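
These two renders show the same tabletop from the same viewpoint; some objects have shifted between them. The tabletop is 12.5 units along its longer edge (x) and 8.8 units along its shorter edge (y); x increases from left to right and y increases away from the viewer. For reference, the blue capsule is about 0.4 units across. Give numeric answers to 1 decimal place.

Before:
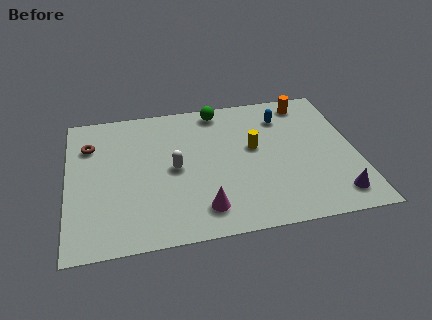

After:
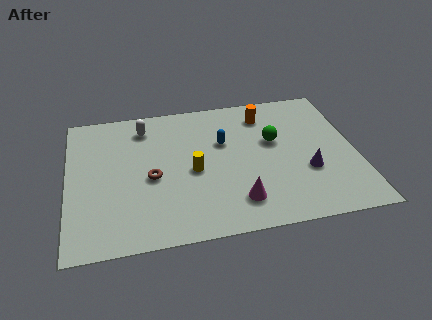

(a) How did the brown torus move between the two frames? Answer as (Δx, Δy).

(2.6, -2.5)

The brown torus started near (1.0, 6.4) and ended near (3.6, 3.9).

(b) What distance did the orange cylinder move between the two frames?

2.0

The orange cylinder was near (10.6, 7.6) before and (8.7, 7.1) after, so it travelled √(1.9² + 0.5²) ≈ 2.0 units.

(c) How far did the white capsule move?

3.1

From (4.6, 4.3) to (3.4, 7.2), the white capsule covered √(1.2² + 2.9²) ≈ 3.1 units.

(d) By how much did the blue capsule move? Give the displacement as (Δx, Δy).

(-2.7, -1.2)

From the two frames, the blue capsule sits at roughly (9.5, 6.8) before and (6.8, 5.6) after.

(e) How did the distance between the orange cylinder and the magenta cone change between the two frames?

-2.2

They were about 7.7 units apart before and 5.5 after — 2.2 units closer together.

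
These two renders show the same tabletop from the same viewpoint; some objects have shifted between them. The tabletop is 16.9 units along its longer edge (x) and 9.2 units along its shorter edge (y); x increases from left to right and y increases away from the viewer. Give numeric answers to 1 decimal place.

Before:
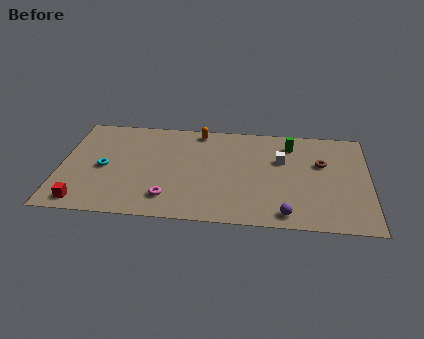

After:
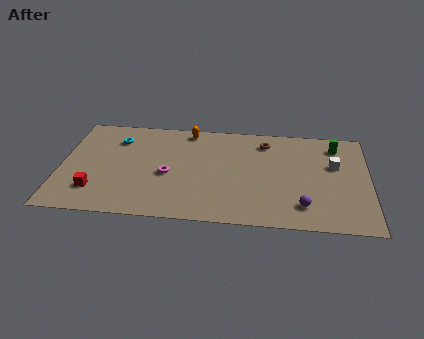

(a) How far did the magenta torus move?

2.1

The magenta torus moved from about (6.0, 1.9) to (5.9, 4.0), a distance of √(0.1² + 2.1²) ≈ 2.1.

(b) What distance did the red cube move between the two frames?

1.3

The red cube moved from about (1.4, 1.1) to (2.0, 2.2), a distance of √(0.6² + 1.1²) ≈ 1.3.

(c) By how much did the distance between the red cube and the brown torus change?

-3.1

They were about 13.7 units apart before and 10.6 after — 3.1 units closer together.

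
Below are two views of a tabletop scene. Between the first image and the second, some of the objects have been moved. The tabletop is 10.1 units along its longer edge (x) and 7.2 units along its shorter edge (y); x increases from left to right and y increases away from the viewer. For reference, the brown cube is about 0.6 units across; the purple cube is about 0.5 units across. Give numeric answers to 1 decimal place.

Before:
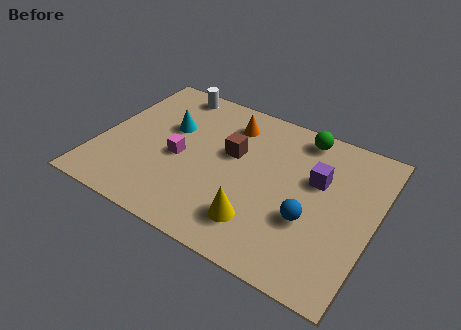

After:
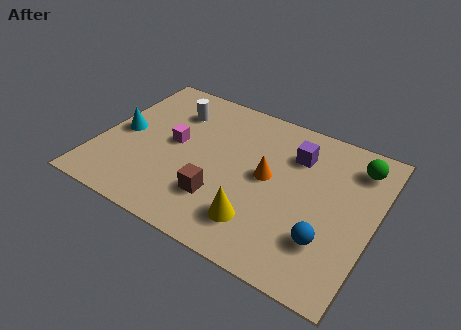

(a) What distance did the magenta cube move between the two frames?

0.7

The magenta cube moved from about (3.0, 3.2) to (2.7, 3.8), a distance of √(0.3² + 0.6²) ≈ 0.7.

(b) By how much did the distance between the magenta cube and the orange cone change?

+0.6

They were about 2.9 units apart before and 3.5 after — 0.6 units further apart.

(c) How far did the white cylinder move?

1.0

The white cylinder was near (2.1, 6.4) before and (2.4, 5.4) after, so it travelled √(0.3² + 1.0²) ≈ 1.0 units.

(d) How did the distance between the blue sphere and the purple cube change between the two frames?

+1.8

They were about 1.9 units apart before and 3.7 after — 1.8 units further apart.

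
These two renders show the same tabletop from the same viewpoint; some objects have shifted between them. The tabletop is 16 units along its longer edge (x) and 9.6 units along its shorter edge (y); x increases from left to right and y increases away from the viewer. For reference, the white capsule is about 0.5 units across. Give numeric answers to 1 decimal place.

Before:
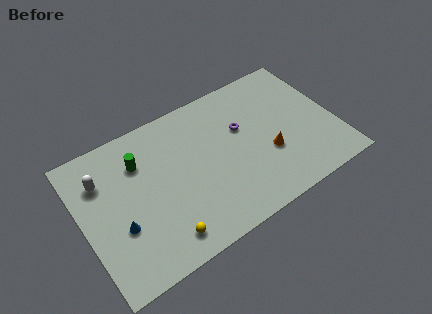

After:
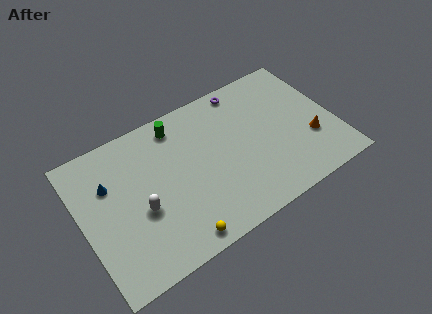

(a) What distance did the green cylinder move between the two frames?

2.9

The green cylinder was near (3.9, 7.0) before and (6.5, 8.2) after, so it travelled √(2.6² + 1.2²) ≈ 2.9 units.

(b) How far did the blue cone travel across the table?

3.0

The blue cone moved from about (2.1, 3.5) to (1.9, 6.5), a distance of √(0.2² + 3.0²) ≈ 3.0.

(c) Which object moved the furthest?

the white capsule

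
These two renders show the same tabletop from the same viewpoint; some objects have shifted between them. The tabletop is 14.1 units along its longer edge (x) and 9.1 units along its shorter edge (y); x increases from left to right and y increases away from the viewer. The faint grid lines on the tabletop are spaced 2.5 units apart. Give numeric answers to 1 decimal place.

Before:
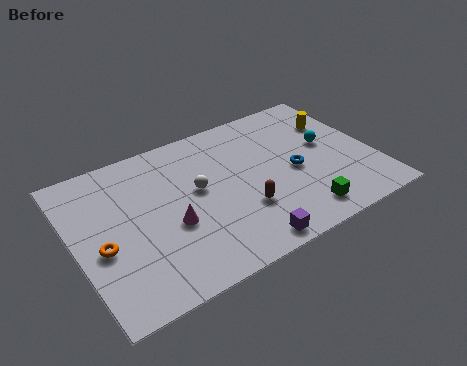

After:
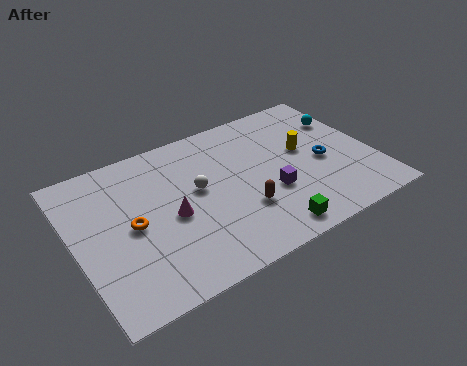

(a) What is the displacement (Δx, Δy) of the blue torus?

(1.4, 0.0)

From the two frames, the blue torus sits at roughly (10.3, 4.1) before and (11.7, 4.1) after.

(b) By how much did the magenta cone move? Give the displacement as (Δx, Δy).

(0.1, 0.5)

The magenta cone started near (4.3, 3.6) and ended near (4.4, 4.1).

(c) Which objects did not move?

the brown capsule and the white sphere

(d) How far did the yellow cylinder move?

2.2

From (12.8, 6.4) to (11.0, 5.2), the yellow cylinder covered √(1.8² + 1.2²) ≈ 2.2 units.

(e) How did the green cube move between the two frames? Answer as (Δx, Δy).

(-1.6, -0.3)

The green cube started near (10.1, 1.4) and ended near (8.5, 1.1).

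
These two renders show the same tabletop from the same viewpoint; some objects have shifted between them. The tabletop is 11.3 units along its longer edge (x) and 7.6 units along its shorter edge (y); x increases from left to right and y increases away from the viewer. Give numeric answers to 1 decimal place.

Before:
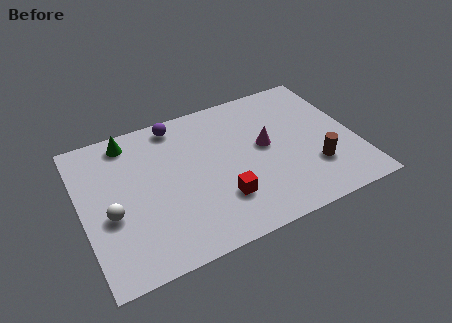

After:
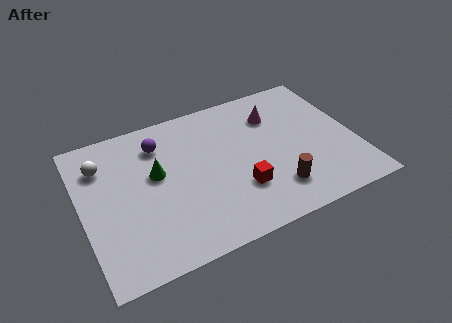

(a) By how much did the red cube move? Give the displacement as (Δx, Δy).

(0.8, 0.2)

The red cube started near (5.5, 2.1) and ended near (6.3, 2.3).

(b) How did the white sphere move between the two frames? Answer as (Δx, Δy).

(-0.1, 2.6)

The white sphere was at about (1.1, 3.1) and moved to about (1.0, 5.7).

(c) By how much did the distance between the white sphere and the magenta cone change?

+0.6

They were about 6.6 units apart before and 7.2 after — 0.6 units further apart.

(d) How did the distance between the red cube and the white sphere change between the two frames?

+1.8

The distance was about 4.5 in the first image and 6.3 in the second, so they moved 1.8 units further apart.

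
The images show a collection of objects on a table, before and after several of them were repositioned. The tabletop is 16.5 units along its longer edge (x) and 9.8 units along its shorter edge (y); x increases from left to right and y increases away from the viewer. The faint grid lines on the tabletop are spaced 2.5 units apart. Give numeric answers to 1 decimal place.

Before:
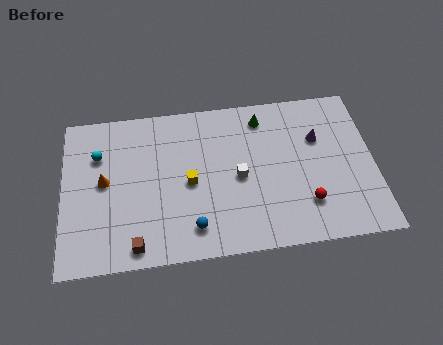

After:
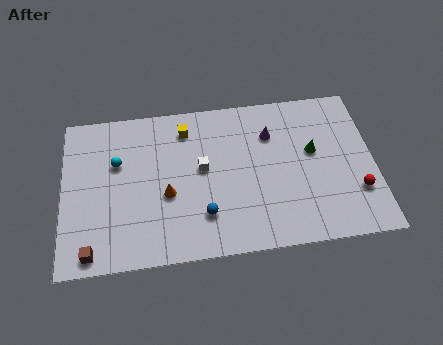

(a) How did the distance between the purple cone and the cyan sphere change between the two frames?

-3.5

They were about 11.7 units apart before and 8.2 after — 3.5 units closer together.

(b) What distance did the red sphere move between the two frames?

2.7

The red sphere was near (12.8, 2.5) before and (15.5, 2.9) after, so it travelled √(2.7² + 0.4²) ≈ 2.7 units.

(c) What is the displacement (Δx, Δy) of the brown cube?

(-2.3, -0.1)

From the two frames, the brown cube sits at roughly (3.8, 1.1) before and (1.5, 1.0) after.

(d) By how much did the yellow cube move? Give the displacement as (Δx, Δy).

(-0.1, 3.4)

The yellow cube started near (6.7, 4.6) and ended near (6.6, 8.0).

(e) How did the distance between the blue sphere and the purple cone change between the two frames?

-2.4

The distance was about 8.3 in the first image and 5.9 in the second, so they moved 2.4 units closer together.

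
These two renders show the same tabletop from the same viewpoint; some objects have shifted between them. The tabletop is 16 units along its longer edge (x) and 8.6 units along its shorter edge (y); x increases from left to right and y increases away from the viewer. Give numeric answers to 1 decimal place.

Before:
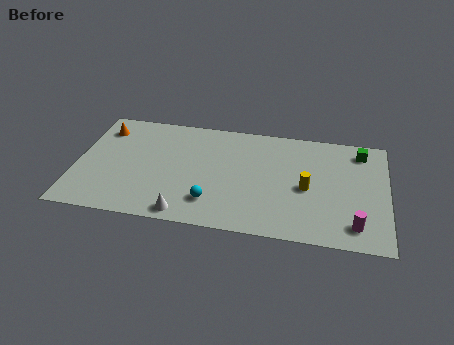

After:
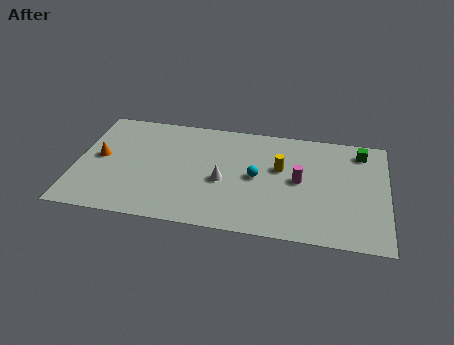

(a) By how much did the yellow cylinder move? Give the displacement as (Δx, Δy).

(-1.4, 1.3)

The yellow cylinder started near (11.9, 3.9) and ended near (10.5, 5.2).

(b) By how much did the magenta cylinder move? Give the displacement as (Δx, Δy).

(-2.9, 2.9)

The magenta cylinder started near (14.4, 1.5) and ended near (11.5, 4.4).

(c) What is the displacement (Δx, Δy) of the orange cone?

(0.0, -2.3)

The orange cone started near (1.2, 6.8) and ended near (1.2, 4.5).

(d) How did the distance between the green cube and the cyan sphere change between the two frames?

-3.1

Before: roughly 9.1 units apart; after: 6.0. That's 3.1 units closer together.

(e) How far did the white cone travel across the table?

3.3

The white cone was near (5.8, 0.9) before and (7.6, 3.7) after, so it travelled √(1.8² + 2.8²) ≈ 3.3 units.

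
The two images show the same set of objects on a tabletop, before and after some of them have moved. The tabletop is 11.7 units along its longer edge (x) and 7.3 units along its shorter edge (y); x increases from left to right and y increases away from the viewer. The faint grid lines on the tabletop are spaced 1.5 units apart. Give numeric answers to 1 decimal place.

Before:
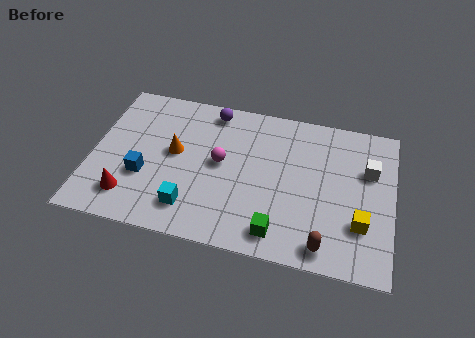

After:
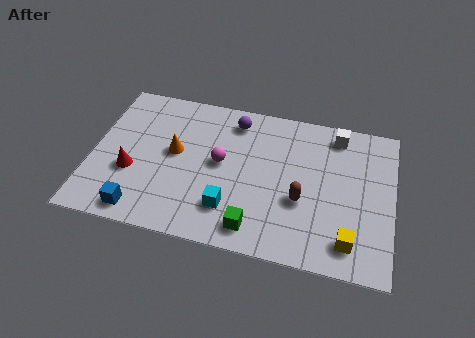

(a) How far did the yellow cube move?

1.0

The yellow cube was near (10.5, 2.2) before and (10.1, 1.3) after, so it travelled √(0.4² + 0.9²) ≈ 1.0 units.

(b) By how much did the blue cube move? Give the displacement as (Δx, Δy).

(0.0, -1.7)

The blue cube started near (2.1, 2.6) and ended near (2.1, 0.9).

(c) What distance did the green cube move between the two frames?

0.9

From (7.4, 1.1) to (6.5, 1.1), the green cube covered √(0.9² + 0.0²) ≈ 0.9 units.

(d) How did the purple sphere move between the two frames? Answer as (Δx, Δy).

(0.9, -0.3)

The purple sphere started near (4.5, 6.4) and ended near (5.4, 6.1).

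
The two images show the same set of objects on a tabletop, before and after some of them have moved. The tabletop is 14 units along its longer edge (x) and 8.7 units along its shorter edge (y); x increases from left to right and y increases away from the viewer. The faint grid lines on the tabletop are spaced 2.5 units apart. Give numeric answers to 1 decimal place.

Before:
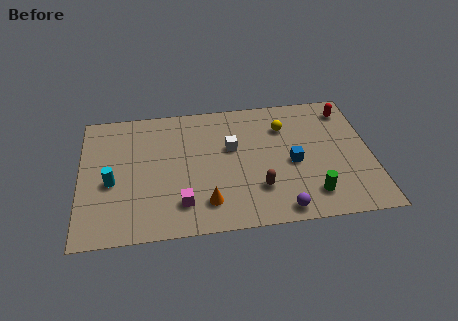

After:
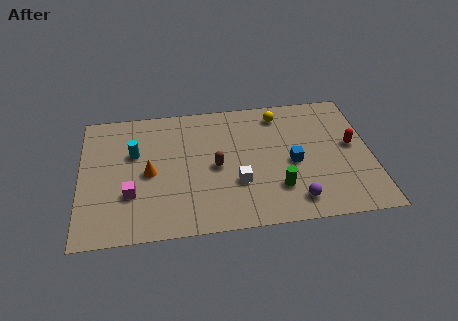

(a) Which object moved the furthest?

the orange cone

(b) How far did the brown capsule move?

2.6

The brown capsule moved from about (8.5, 2.4) to (6.5, 4.1), a distance of √(2.0² + 1.7²) ≈ 2.6.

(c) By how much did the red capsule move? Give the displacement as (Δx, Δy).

(0.1, -2.5)

The red capsule was at about (13.0, 7.2) and moved to about (13.1, 4.7).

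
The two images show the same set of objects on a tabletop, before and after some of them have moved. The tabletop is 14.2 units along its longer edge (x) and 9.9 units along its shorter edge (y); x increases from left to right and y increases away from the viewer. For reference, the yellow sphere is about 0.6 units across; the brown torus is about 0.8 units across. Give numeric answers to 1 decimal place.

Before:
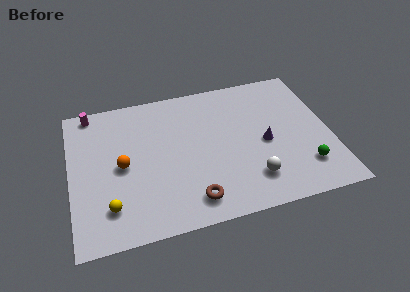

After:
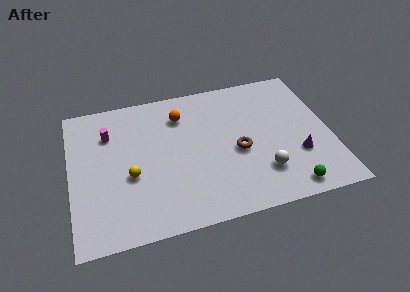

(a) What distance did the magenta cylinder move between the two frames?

2.0

From (1.3, 9.0) to (2.2, 7.2), the magenta cylinder covered √(0.9² + 1.8²) ≈ 2.0 units.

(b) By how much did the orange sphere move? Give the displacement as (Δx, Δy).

(3.4, 2.8)

The orange sphere started near (2.8, 4.8) and ended near (6.2, 7.6).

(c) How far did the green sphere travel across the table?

1.6

The green sphere was near (12.6, 2.3) before and (11.6, 1.1) after, so it travelled √(1.0² + 1.2²) ≈ 1.6 units.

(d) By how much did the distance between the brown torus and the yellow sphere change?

+1.5

The distance was about 4.4 in the first image and 5.9 in the second, so they moved 1.5 units further apart.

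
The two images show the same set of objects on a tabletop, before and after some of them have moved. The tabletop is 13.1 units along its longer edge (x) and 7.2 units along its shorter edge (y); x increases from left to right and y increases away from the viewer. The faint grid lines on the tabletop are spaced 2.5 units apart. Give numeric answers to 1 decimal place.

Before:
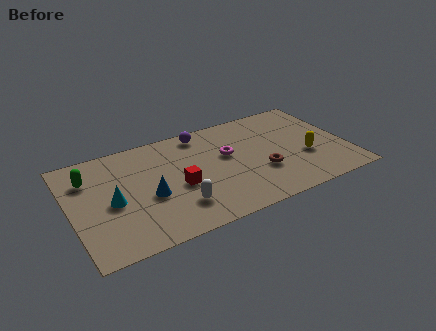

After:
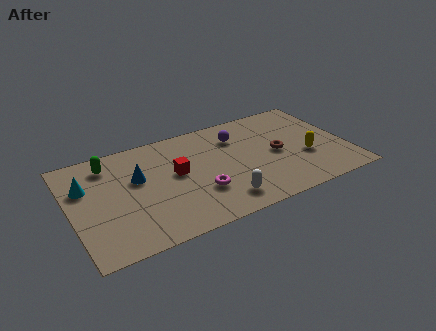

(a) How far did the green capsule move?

1.2

The green capsule was near (1.0, 5.3) before and (2.0, 5.9) after, so it travelled √(1.0² + 0.6²) ≈ 1.2 units.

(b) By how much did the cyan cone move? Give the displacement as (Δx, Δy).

(-1.1, 1.5)

From the two frames, the cyan cone sits at roughly (1.9, 3.3) before and (0.8, 4.8) after.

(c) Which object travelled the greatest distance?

the magenta torus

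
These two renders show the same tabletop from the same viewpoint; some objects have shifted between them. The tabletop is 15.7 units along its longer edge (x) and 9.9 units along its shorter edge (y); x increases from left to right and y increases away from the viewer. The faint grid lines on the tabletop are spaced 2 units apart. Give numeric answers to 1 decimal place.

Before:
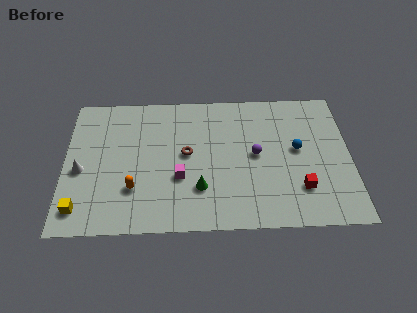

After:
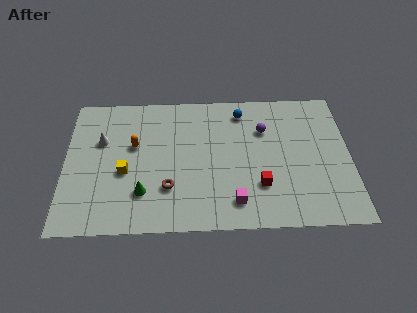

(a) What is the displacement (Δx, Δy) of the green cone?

(-3.1, -0.2)

The green cone was at about (7.4, 2.8) and moved to about (4.3, 2.6).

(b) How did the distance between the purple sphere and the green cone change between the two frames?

+4.1

The distance was about 3.9 in the first image and 8.0 in the second, so they moved 4.1 units further apart.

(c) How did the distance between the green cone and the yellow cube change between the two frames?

-4.8

Before: roughly 6.6 units apart; after: 1.8. That's 4.8 units closer together.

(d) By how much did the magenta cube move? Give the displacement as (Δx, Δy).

(3.0, -1.8)

From the two frames, the magenta cube sits at roughly (6.3, 3.6) before and (9.3, 1.8) after.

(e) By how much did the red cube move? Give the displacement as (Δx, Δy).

(-2.2, 0.3)

The red cube was at about (12.9, 2.6) and moved to about (10.7, 2.9).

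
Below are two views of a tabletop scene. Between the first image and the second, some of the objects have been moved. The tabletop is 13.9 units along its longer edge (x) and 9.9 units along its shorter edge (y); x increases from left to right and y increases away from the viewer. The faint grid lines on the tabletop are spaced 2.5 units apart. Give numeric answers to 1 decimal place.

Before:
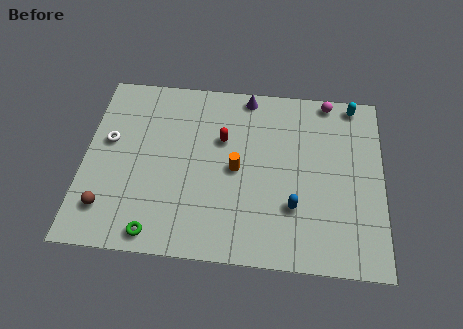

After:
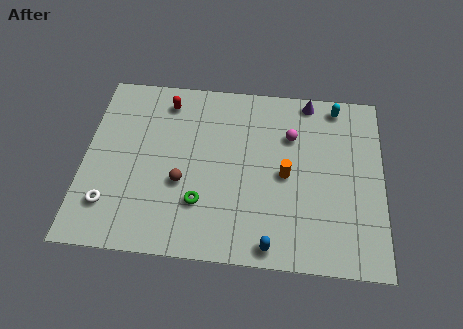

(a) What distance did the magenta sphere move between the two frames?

2.8

From (11.3, 9.1) to (9.6, 6.9), the magenta sphere covered √(1.7² + 2.2²) ≈ 2.8 units.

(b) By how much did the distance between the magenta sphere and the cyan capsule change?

+1.6

They were about 1.2 units apart before and 2.8 after — 1.6 units further apart.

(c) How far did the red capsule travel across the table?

3.3

The red capsule was near (6.4, 6.4) before and (3.7, 8.3) after, so it travelled √(2.7² + 1.9²) ≈ 3.3 units.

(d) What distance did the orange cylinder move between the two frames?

2.3

From (7.1, 4.8) to (9.4, 4.7), the orange cylinder covered √(2.3² + 0.1²) ≈ 2.3 units.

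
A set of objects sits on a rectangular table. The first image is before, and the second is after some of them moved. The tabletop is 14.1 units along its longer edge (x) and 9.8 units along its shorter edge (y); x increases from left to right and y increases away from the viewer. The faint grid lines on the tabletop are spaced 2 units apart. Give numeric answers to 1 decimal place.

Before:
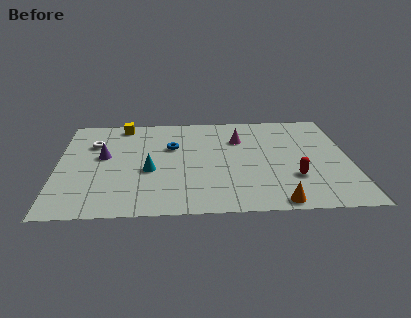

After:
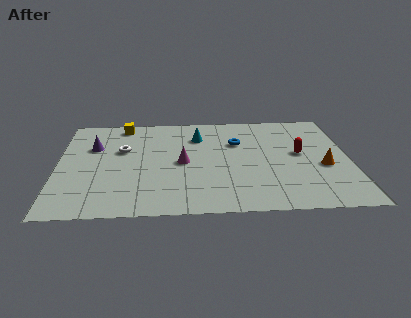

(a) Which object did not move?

the yellow cube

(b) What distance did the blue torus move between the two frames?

3.2

The blue torus moved from about (5.5, 6.3) to (8.7, 6.6), a distance of √(3.2² + 0.3²) ≈ 3.2.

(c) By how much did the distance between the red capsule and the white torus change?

-1.7

Before: roughly 10.3 units apart; after: 8.6. That's 1.7 units closer together.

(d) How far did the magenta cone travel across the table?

3.6

The magenta cone moved from about (8.8, 6.9) to (6.0, 4.7), a distance of √(2.8² + 2.2²) ≈ 3.6.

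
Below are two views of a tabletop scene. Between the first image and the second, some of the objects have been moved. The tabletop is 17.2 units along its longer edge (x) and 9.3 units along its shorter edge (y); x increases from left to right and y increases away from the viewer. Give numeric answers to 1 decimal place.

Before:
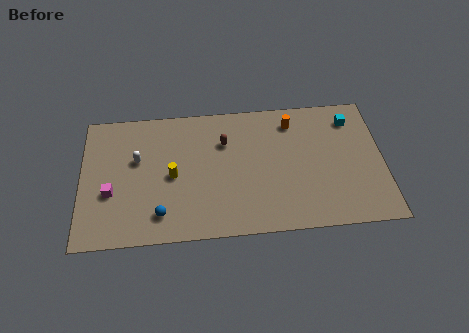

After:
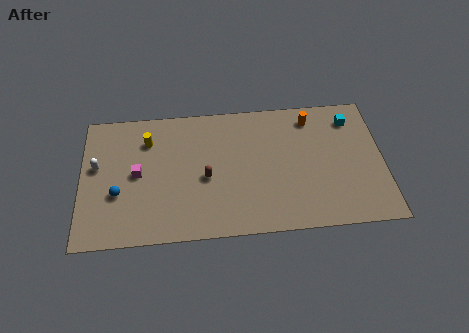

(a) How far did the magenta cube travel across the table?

1.9

The magenta cube moved from about (1.7, 3.5) to (3.2, 4.7), a distance of √(1.5² + 1.2²) ≈ 1.9.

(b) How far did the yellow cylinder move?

3.0

The yellow cylinder moved from about (5.2, 4.4) to (3.8, 7.0), a distance of √(1.4² + 2.6²) ≈ 3.0.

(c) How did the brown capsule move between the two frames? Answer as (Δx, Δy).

(-1.1, -2.4)

From the two frames, the brown capsule sits at roughly (8.2, 6.5) before and (7.1, 4.1) after.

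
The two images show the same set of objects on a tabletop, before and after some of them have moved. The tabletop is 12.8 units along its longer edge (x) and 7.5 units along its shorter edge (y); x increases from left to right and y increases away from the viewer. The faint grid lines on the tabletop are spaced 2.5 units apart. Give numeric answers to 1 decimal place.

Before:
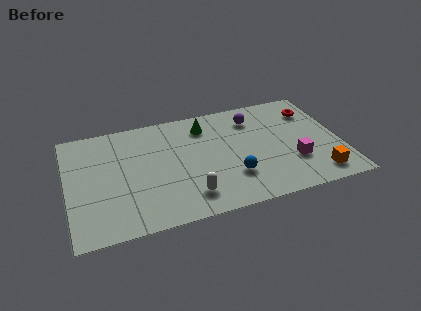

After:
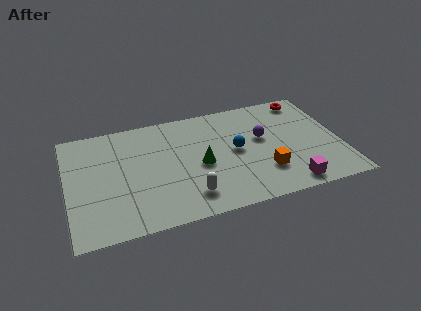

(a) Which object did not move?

the white capsule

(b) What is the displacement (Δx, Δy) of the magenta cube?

(-0.4, -1.5)

From the two frames, the magenta cube sits at roughly (10.5, 2.4) before and (10.1, 0.9) after.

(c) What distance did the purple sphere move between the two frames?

1.5

From (8.9, 5.9) to (9.2, 4.4), the purple sphere covered √(0.3² + 1.5²) ≈ 1.5 units.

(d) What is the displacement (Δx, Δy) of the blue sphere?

(0.3, 1.7)

The blue sphere started near (7.6, 2.2) and ended near (7.9, 3.9).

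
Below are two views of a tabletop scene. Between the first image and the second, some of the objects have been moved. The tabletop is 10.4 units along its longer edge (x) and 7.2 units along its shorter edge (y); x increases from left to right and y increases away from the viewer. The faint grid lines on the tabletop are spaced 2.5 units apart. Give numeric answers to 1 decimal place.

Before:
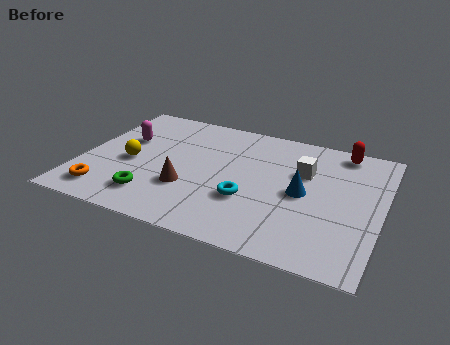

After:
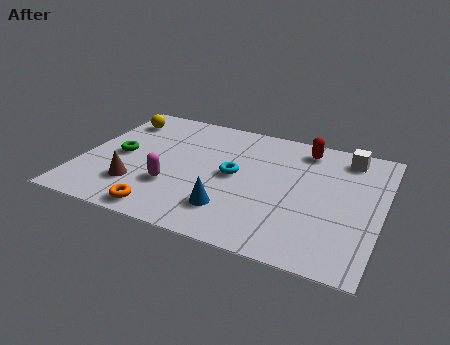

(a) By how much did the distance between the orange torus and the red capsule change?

-2.5

The distance was about 9.3 in the first image and 6.8 in the second, so they moved 2.5 units closer together.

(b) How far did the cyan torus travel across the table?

1.3

The cyan torus was near (5.9, 2.5) before and (5.3, 3.7) after, so it travelled √(0.6² + 1.2²) ≈ 1.3 units.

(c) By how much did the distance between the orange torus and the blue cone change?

-4.6

Before: roughly 7.0 units apart; after: 2.4. That's 4.6 units closer together.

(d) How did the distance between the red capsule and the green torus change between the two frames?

-1.1

The distance was about 7.8 in the first image and 6.7 in the second, so they moved 1.1 units closer together.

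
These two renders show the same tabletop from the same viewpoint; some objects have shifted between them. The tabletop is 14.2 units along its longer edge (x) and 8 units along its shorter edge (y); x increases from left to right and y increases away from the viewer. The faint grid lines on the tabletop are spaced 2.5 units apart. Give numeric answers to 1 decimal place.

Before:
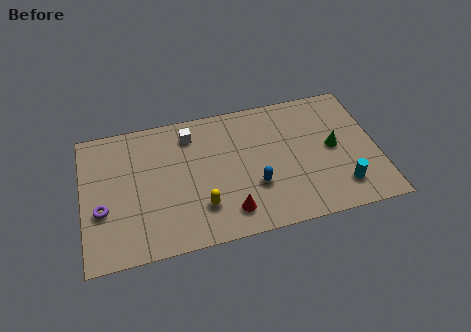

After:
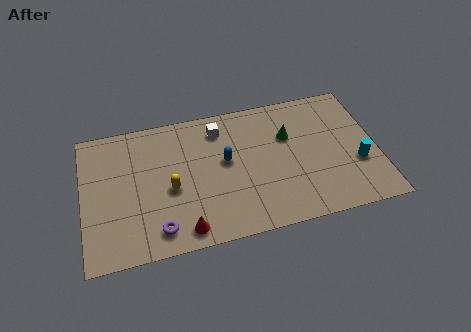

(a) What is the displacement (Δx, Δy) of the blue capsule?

(-1.3, 1.8)

From the two frames, the blue capsule sits at roughly (8.2, 2.7) before and (6.9, 4.5) after.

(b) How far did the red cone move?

2.3

From (6.9, 1.5) to (4.7, 1.0), the red cone covered √(2.2² + 0.5²) ≈ 2.3 units.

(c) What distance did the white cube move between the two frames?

1.4

The white cube was near (5.3, 6.5) before and (6.7, 6.5) after, so it travelled √(1.4² + 0.0²) ≈ 1.4 units.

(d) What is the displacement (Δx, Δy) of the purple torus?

(2.6, -1.7)

The purple torus was at about (0.9, 3.0) and moved to about (3.5, 1.3).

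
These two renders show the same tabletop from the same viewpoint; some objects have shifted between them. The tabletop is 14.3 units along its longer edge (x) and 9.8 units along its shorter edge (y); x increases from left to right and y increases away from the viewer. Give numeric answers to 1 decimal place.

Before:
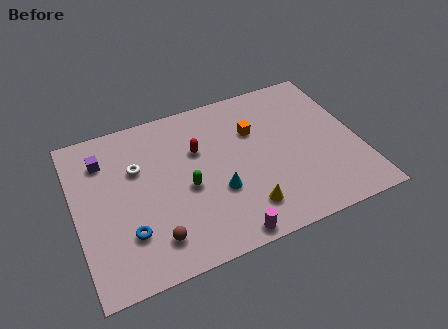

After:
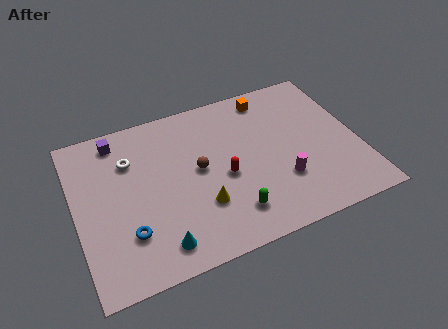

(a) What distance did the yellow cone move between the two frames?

2.3

The yellow cone moved from about (8.2, 2.0) to (6.1, 3.0), a distance of √(2.1² + 1.0²) ≈ 2.3.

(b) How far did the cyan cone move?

3.8

The cyan cone moved from about (7.0, 3.5) to (3.8, 1.5), a distance of √(3.2² + 2.0²) ≈ 3.8.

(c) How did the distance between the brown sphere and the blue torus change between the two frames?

+3.1

Before: roughly 1.4 units apart; after: 4.5. That's 3.1 units further apart.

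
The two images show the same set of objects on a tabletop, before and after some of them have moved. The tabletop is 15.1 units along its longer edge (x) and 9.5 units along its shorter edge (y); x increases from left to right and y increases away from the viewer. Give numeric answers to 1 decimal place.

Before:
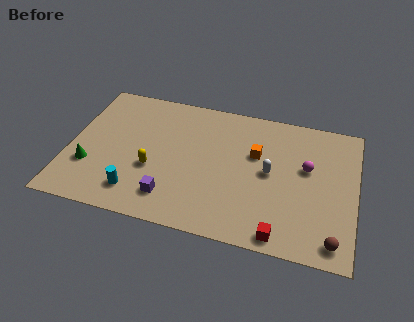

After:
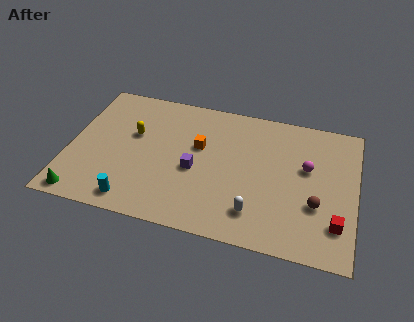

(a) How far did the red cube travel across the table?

3.1

The red cube moved from about (11.4, 0.9) to (14.2, 2.3), a distance of √(2.8² + 1.4²) ≈ 3.1.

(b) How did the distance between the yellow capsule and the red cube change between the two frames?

+4.0

Before: roughly 7.4 units apart; after: 11.4. That's 4.0 units further apart.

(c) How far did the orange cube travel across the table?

3.0

The orange cube was near (9.8, 6.0) before and (6.8, 5.8) after, so it travelled √(3.0² + 0.2²) ≈ 3.0 units.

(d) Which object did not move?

the magenta sphere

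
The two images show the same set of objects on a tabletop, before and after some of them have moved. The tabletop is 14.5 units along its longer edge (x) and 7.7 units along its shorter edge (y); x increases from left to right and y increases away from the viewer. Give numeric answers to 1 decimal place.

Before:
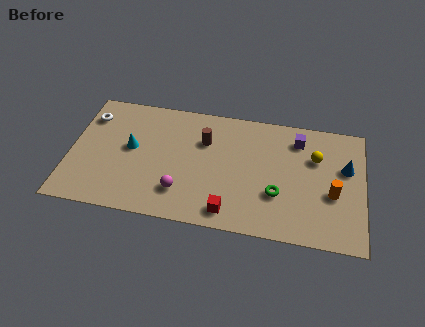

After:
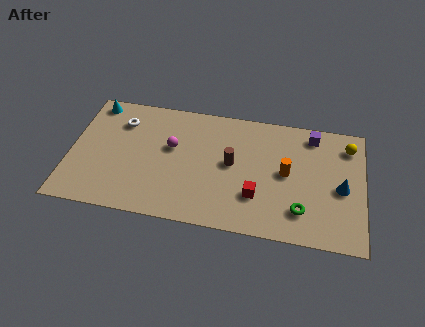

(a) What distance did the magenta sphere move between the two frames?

2.8

The magenta sphere moved from about (5.6, 1.9) to (5.0, 4.6), a distance of √(0.6² + 2.7²) ≈ 2.8.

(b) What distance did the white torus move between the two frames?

1.6

The white torus was near (0.8, 5.9) before and (2.4, 5.8) after, so it travelled √(1.6² + 0.1²) ≈ 1.6 units.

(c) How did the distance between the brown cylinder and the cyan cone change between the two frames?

+3.7

Before: roughly 3.8 units apart; after: 7.5. That's 3.7 units further apart.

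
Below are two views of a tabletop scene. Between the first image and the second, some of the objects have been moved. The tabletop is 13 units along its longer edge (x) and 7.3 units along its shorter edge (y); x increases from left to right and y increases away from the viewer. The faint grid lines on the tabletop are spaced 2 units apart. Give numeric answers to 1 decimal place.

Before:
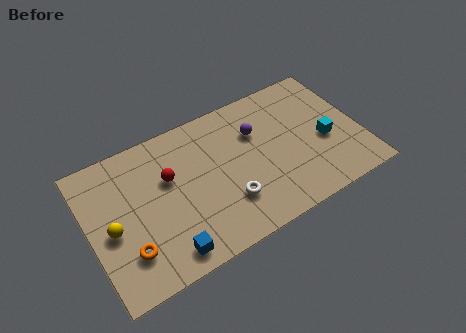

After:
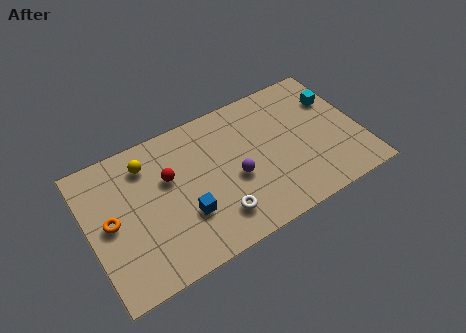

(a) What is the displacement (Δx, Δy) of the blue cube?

(1.1, 1.4)

The blue cube started near (3.3, 1.0) and ended near (4.4, 2.4).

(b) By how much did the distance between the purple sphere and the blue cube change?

-3.7

Before: roughly 6.3 units apart; after: 2.6. That's 3.7 units closer together.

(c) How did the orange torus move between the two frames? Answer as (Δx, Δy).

(-0.6, 1.8)

The orange torus started near (1.6, 1.9) and ended near (1.0, 3.7).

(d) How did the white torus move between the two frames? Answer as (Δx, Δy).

(-0.6, -0.5)

The white torus was at about (6.4, 2.1) and moved to about (5.8, 1.6).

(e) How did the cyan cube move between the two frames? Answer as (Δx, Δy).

(0.8, 2.0)

From the two frames, the cyan cube sits at roughly (11.3, 3.1) before and (12.1, 5.1) after.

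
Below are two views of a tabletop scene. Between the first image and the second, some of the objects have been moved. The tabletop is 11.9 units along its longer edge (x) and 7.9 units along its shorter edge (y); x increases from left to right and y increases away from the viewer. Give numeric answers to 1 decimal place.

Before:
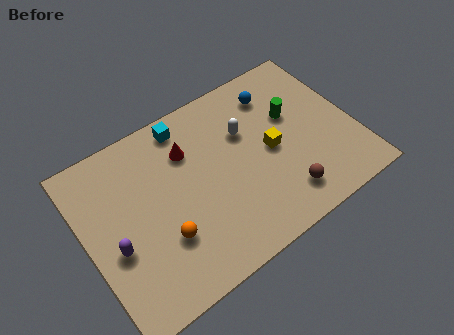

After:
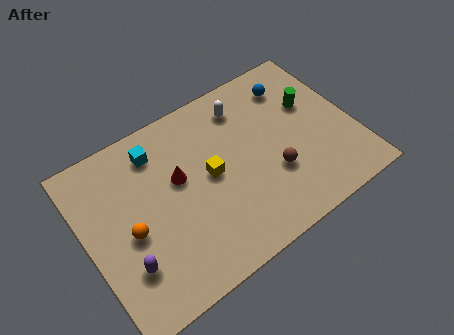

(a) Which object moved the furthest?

the yellow cube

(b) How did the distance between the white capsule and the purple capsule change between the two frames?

+0.9

The distance was about 6.5 in the first image and 7.4 in the second, so they moved 0.9 units further apart.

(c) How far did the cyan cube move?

1.5

From (4.9, 6.9) to (3.5, 6.4), the cyan cube covered √(1.4² + 0.5²) ≈ 1.5 units.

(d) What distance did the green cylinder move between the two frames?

0.9

The green cylinder moved from about (9.4, 4.9) to (10.3, 5.0), a distance of √(0.9² + 0.1²) ≈ 0.9.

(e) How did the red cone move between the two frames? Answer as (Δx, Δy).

(-0.6, -1.0)

From the two frames, the red cone sits at roughly (4.8, 5.7) before and (4.2, 4.7) after.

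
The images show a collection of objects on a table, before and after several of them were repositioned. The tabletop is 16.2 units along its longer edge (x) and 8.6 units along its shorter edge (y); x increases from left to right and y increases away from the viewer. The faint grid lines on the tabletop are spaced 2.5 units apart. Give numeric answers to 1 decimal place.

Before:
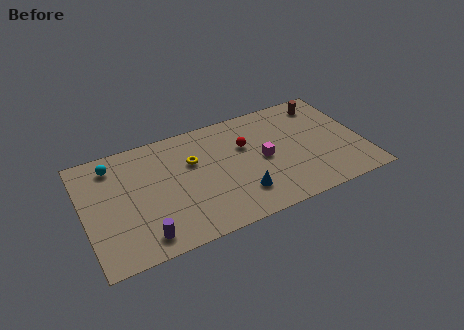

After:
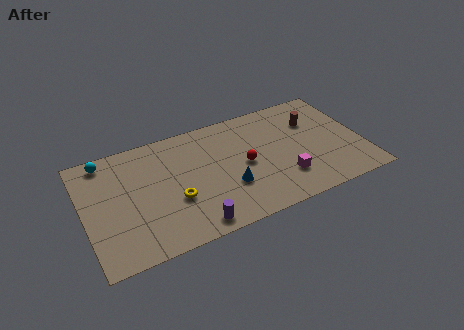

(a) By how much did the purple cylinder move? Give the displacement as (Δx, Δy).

(2.8, -0.3)

The purple cylinder was at about (3.1, 1.3) and moved to about (5.9, 1.0).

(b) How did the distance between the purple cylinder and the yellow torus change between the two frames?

-3.1

Before: roughly 5.4 units apart; after: 2.3. That's 3.1 units closer together.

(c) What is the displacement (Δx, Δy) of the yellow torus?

(-1.3, -2.4)

The yellow torus was at about (6.4, 5.6) and moved to about (5.1, 3.2).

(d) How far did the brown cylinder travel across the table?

1.4

The brown cylinder was near (14.4, 7.2) before and (13.6, 6.0) after, so it travelled √(0.8² + 1.2²) ≈ 1.4 units.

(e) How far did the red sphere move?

1.4

The red sphere moved from about (9.5, 5.6) to (9.3, 4.2), a distance of √(0.2² + 1.4²) ≈ 1.4.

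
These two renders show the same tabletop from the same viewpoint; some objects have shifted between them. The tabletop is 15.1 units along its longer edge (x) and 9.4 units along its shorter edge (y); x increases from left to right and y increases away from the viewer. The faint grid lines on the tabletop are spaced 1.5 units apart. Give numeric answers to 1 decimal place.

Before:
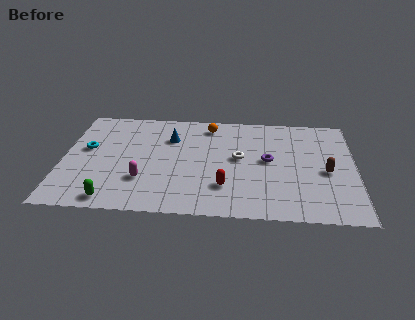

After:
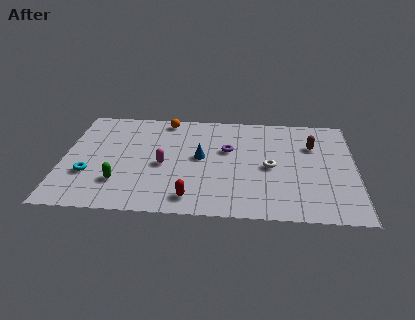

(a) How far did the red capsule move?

2.0

The red capsule moved from about (8.4, 2.5) to (6.7, 1.4), a distance of √(1.7² + 1.1²) ≈ 2.0.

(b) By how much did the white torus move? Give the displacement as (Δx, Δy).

(1.6, -0.7)

From the two frames, the white torus sits at roughly (9.1, 5.1) before and (10.7, 4.4) after.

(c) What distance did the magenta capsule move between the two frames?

1.7

From (4.2, 2.8) to (5.2, 4.2), the magenta capsule covered √(1.0² + 1.4²) ≈ 1.7 units.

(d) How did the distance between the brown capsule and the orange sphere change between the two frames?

+0.7

The distance was about 7.2 in the first image and 7.9 in the second, so they moved 0.7 units further apart.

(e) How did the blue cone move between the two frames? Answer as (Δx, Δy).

(1.6, -1.7)

From the two frames, the blue cone sits at roughly (5.5, 6.7) before and (7.1, 5.0) after.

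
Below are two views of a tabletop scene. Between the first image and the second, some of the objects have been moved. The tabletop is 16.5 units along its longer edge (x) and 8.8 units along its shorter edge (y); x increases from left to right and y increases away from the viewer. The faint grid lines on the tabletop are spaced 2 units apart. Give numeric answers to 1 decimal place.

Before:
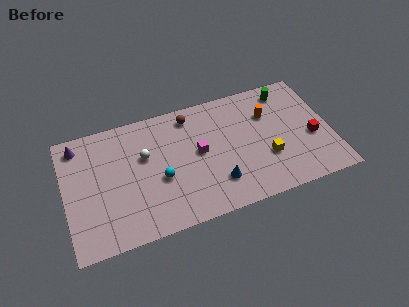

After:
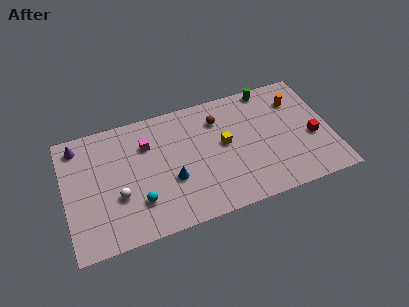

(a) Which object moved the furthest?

the magenta cube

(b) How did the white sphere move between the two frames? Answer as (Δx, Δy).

(-1.8, -2.3)

The white sphere started near (5.0, 5.5) and ended near (3.2, 3.2).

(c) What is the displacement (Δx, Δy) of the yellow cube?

(-2.5, 1.8)

From the two frames, the yellow cube sits at roughly (12.4, 3.0) before and (9.9, 4.8) after.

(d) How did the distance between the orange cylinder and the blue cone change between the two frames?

+3.4

The distance was about 5.3 in the first image and 8.7 in the second, so they moved 3.4 units further apart.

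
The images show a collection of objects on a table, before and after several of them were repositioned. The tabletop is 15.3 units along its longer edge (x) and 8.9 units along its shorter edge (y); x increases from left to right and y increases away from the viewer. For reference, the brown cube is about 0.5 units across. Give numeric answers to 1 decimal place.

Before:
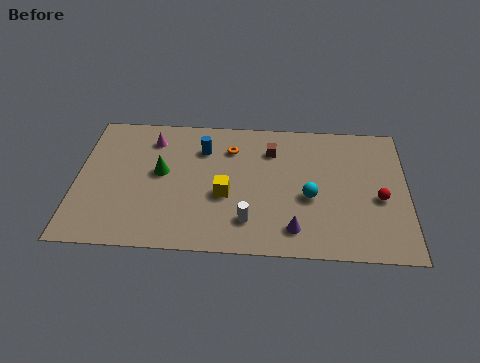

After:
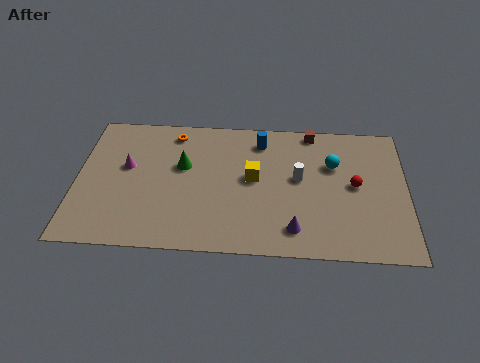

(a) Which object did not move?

the purple cone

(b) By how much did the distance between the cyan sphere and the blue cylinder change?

-2.1

Before: roughly 5.8 units apart; after: 3.7. That's 2.1 units closer together.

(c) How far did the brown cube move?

2.4

The brown cube was near (9.0, 6.7) before and (10.9, 8.1) after, so it travelled √(1.9² + 1.4²) ≈ 2.4 units.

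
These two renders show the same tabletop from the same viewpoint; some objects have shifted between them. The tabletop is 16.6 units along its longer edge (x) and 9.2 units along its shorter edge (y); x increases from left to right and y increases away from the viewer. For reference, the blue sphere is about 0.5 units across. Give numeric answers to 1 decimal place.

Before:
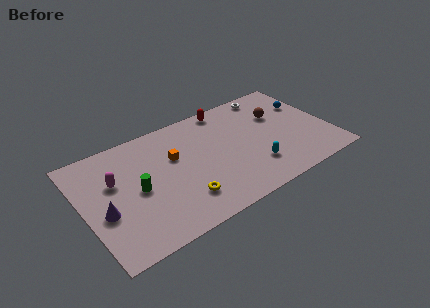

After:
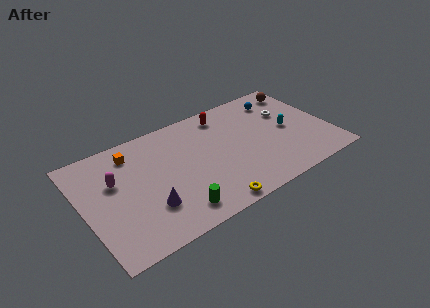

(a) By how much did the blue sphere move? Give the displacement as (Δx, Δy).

(-1.7, 1.2)

From the two frames, the blue sphere sits at roughly (15.5, 6.2) before and (13.8, 7.4) after.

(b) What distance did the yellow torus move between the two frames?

2.1

From (6.2, 2.2) to (7.8, 0.8), the yellow torus covered √(1.6² + 1.4²) ≈ 2.1 units.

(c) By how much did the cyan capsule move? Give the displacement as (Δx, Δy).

(2.8, 2.1)

The cyan capsule started near (11.1, 2.4) and ended near (13.9, 4.5).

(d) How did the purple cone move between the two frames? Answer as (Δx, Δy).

(2.8, -1.0)

The purple cone started near (1.2, 3.7) and ended near (4.0, 2.7).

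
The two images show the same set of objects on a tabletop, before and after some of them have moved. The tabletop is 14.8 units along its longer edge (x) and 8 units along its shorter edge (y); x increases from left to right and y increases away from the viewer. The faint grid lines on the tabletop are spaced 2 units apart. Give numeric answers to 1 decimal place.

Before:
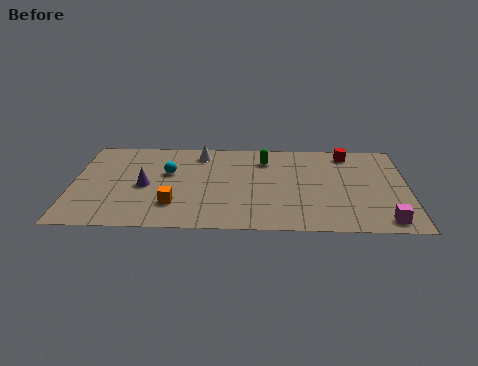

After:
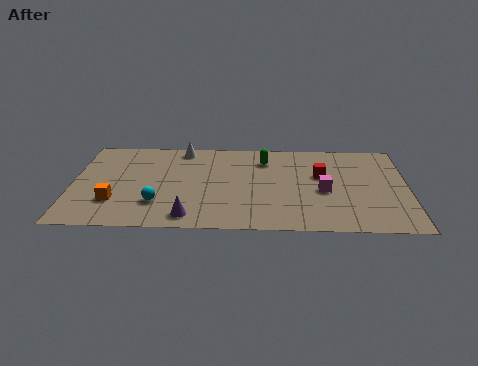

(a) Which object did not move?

the green capsule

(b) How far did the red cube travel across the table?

2.3

The red cube moved from about (12.2, 6.9) to (11.0, 4.9), a distance of √(1.2² + 2.0²) ≈ 2.3.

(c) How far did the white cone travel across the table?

0.9

From (5.6, 6.7) to (4.8, 7.1), the white cone covered √(0.8² + 0.4²) ≈ 0.9 units.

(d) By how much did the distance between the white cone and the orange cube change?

+0.9

They were about 4.7 units apart before and 5.6 after — 0.9 units further apart.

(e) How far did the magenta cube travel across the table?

3.6

From (13.7, 1.0) to (11.1, 3.5), the magenta cube covered √(2.6² + 2.5²) ≈ 3.6 units.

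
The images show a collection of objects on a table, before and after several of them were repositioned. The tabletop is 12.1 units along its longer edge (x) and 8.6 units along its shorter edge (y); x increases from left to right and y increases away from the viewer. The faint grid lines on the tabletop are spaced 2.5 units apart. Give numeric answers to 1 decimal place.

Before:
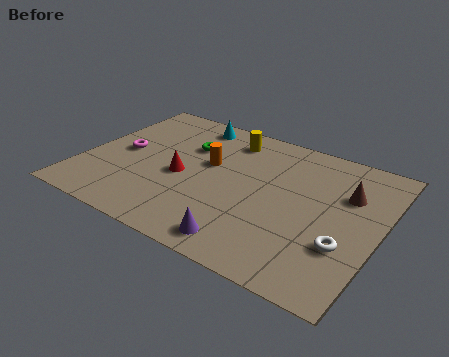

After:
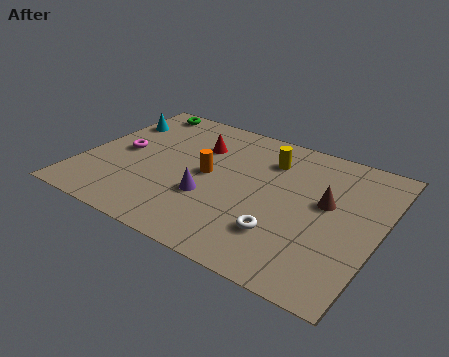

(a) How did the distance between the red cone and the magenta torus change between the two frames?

+0.8

The distance was about 2.6 in the first image and 3.4 in the second, so they moved 0.8 units further apart.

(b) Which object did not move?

the magenta torus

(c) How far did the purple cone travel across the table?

2.6

The purple cone moved from about (7.2, 1.1) to (5.4, 3.0), a distance of √(1.8² + 1.9²) ≈ 2.6.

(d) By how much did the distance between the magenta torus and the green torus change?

+0.4

They were about 3.0 units apart before and 3.4 after — 0.4 units further apart.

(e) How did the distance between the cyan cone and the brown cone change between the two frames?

+2.2

The distance was about 7.0 in the first image and 9.2 in the second, so they moved 2.2 units further apart.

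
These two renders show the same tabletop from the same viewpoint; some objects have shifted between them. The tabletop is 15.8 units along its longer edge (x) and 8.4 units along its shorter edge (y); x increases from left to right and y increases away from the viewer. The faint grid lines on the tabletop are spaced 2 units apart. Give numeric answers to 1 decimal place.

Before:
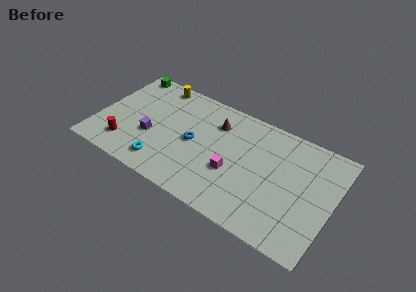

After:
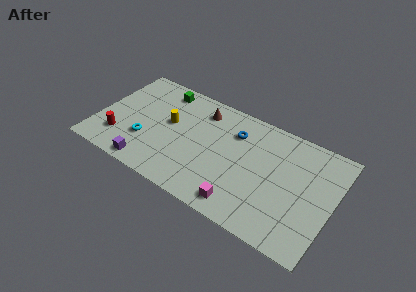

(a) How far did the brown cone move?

1.2

The brown cone moved from about (7.7, 6.3) to (6.6, 6.8), a distance of √(1.1² + 0.5²) ≈ 1.2.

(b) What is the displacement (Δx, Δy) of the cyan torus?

(-1.4, 1.2)

From the two frames, the cyan torus sits at roughly (4.8, 1.5) before and (3.4, 2.7) after.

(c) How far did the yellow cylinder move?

3.0

From (3.4, 7.5) to (4.7, 4.8), the yellow cylinder covered √(1.3² + 2.7²) ≈ 3.0 units.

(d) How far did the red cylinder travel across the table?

0.6

The red cylinder was near (2.2, 1.8) before and (1.7, 2.1) after, so it travelled √(0.5² + 0.3²) ≈ 0.6 units.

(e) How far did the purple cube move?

2.3

From (3.7, 3.2) to (3.9, 0.9), the purple cube covered √(0.2² + 2.3²) ≈ 2.3 units.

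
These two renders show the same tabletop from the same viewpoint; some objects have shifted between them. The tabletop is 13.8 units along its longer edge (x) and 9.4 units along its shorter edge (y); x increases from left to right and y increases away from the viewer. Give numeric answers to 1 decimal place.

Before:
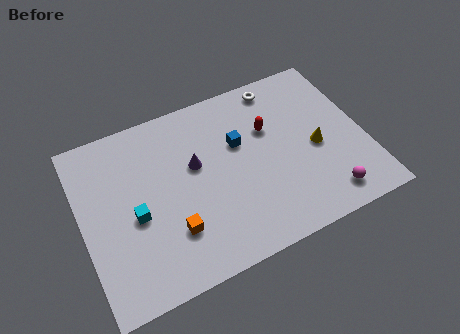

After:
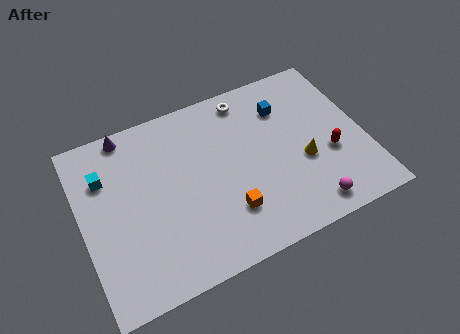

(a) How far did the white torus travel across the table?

1.6

From (10.1, 8.3) to (8.5, 8.2), the white torus covered √(1.6² + 0.1²) ≈ 1.6 units.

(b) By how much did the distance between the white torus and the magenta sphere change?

+0.3

Before: roughly 7.0 units apart; after: 7.3. That's 0.3 units further apart.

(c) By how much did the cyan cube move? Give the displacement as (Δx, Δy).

(-1.2, 2.6)

The cyan cube started near (2.5, 4.1) and ended near (1.3, 6.7).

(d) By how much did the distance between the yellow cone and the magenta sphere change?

-0.3

The distance was about 2.8 in the first image and 2.5 in the second, so they moved 0.3 units closer together.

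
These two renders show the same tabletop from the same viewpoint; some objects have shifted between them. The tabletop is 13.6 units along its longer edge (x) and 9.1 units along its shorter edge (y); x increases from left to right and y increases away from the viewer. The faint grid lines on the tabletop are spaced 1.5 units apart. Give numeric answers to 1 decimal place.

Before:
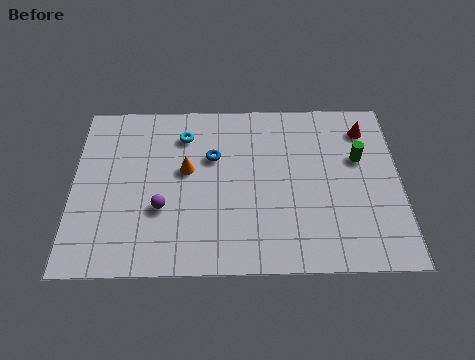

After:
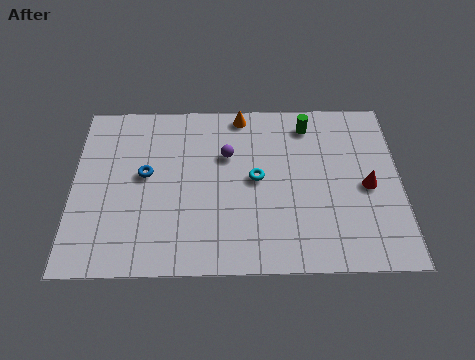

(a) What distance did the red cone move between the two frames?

3.1

The red cone moved from about (12.2, 7.3) to (12.2, 4.2), a distance of √(0.0² + 3.1²) ≈ 3.1.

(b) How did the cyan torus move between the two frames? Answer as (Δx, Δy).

(3.0, -2.4)

From the two frames, the cyan torus sits at roughly (4.6, 7.1) before and (7.6, 4.7) after.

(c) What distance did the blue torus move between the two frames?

2.9

From (5.8, 5.9) to (3.0, 5.0), the blue torus covered √(2.8² + 0.9²) ≈ 2.9 units.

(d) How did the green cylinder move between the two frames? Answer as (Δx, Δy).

(-2.1, 1.9)

From the two frames, the green cylinder sits at roughly (11.9, 5.7) before and (9.8, 7.6) after.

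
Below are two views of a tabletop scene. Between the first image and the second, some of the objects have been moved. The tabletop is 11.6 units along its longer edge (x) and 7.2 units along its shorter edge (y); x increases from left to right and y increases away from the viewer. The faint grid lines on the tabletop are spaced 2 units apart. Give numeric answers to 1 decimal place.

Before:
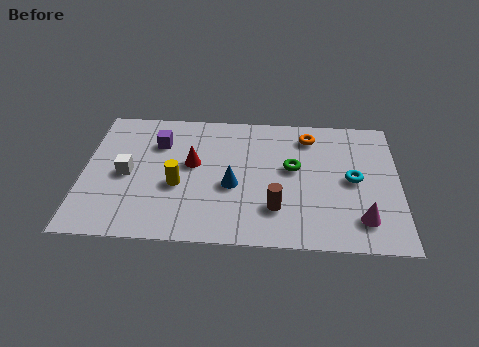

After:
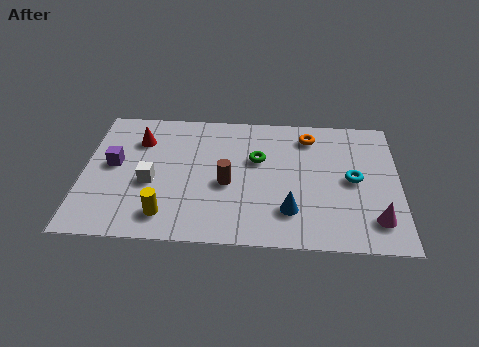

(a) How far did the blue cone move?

2.4

From (5.5, 3.0) to (7.6, 1.8), the blue cone covered √(2.1² + 1.2²) ≈ 2.4 units.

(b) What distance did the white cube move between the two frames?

1.0

The white cube was near (1.6, 3.4) before and (2.5, 3.0) after, so it travelled √(0.9² + 0.4²) ≈ 1.0 units.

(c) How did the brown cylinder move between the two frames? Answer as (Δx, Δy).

(-1.8, 1.2)

The brown cylinder started near (7.1, 1.9) and ended near (5.3, 3.1).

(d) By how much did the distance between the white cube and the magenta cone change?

-0.5

They were about 8.8 units apart before and 8.3 after — 0.5 units closer together.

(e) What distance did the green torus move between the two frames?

1.4

The green torus was near (7.7, 4.1) before and (6.4, 4.5) after, so it travelled √(1.3² + 0.4²) ≈ 1.4 units.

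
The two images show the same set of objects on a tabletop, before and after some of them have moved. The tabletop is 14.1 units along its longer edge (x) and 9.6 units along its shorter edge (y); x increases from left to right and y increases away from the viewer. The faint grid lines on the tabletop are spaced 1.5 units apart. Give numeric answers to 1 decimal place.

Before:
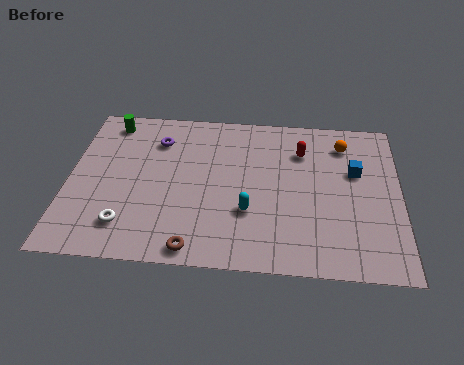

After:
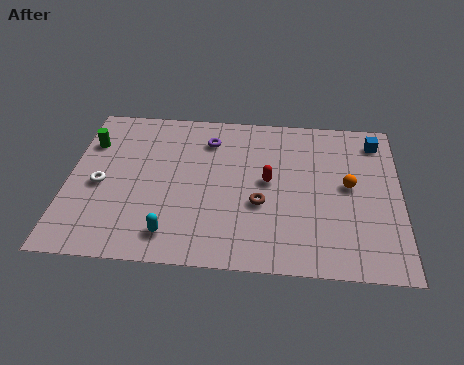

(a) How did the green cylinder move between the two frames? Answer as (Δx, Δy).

(-0.8, -1.4)

From the two frames, the green cylinder sits at roughly (1.6, 8.3) before and (0.8, 6.9) after.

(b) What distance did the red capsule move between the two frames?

2.4

The red capsule moved from about (9.9, 7.1) to (8.5, 5.1), a distance of √(1.4² + 2.0²) ≈ 2.4.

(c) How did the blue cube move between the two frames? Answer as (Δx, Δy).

(0.9, 2.0)

From the two frames, the blue cube sits at roughly (12.2, 6.0) before and (13.1, 8.0) after.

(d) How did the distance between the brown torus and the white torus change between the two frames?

+3.7

Before: roughly 3.1 units apart; after: 6.8. That's 3.7 units further apart.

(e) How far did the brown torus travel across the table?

3.9

The brown torus was near (5.5, 0.9) before and (8.2, 3.7) after, so it travelled √(2.7² + 2.8²) ≈ 3.9 units.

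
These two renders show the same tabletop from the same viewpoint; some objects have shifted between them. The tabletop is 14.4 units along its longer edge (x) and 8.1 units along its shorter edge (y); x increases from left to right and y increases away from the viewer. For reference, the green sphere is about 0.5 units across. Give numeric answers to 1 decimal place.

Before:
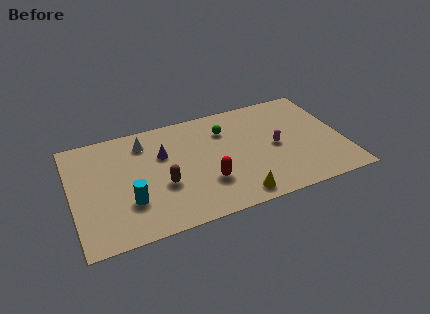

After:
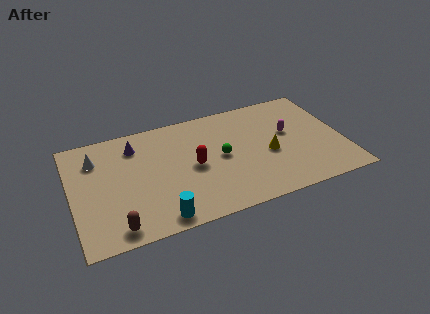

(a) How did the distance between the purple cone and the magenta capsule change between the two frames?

+2.2

Before: roughly 6.1 units apart; after: 8.3. That's 2.2 units further apart.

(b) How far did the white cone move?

2.6

The white cone moved from about (4.0, 6.5) to (1.4, 6.1), a distance of √(2.6² + 0.4²) ≈ 2.6.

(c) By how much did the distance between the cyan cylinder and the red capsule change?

-0.4

The distance was about 4.1 in the first image and 3.7 in the second, so they moved 0.4 units closer together.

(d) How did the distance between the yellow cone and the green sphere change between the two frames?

-2.4

Before: roughly 5.0 units apart; after: 2.6. That's 2.4 units closer together.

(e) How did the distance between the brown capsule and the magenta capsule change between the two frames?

+4.0

The distance was about 6.2 in the first image and 10.2 in the second, so they moved 4.0 units further apart.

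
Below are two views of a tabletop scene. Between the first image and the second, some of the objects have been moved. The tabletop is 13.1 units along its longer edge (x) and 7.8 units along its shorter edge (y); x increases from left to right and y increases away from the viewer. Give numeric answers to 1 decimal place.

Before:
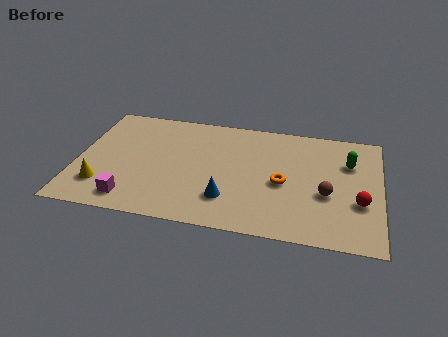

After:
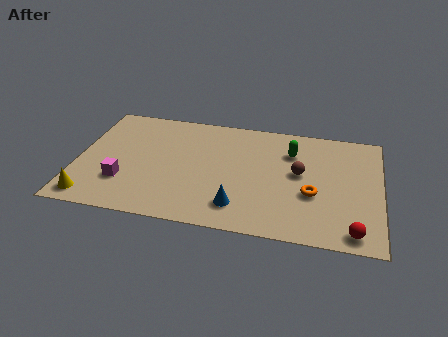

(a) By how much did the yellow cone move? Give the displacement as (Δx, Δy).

(-0.4, -0.9)

From the two frames, the yellow cone sits at roughly (1.2, 1.9) before and (0.8, 1.0) after.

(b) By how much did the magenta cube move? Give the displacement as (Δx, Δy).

(-0.4, 1.1)

From the two frames, the magenta cube sits at roughly (2.5, 1.2) before and (2.1, 2.3) after.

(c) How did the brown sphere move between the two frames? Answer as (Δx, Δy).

(-1.2, 1.2)

The brown sphere was at about (10.8, 3.1) and moved to about (9.6, 4.3).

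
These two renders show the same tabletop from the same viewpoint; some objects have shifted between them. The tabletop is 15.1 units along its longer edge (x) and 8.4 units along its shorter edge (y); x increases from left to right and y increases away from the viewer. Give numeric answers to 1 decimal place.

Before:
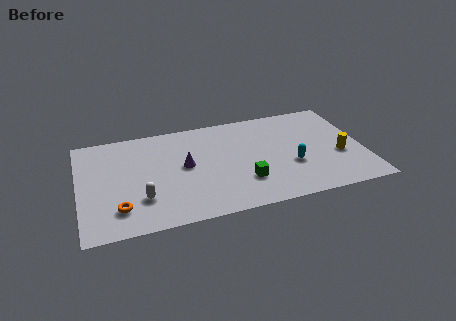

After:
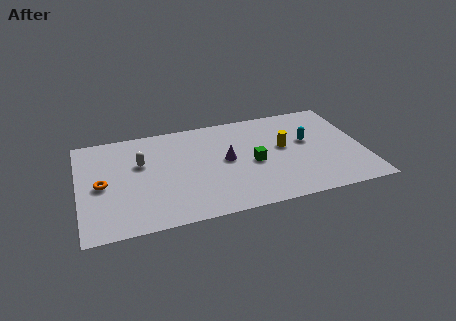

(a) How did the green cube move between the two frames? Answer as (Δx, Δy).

(0.6, 1.4)

The green cube was at about (8.6, 2.4) and moved to about (9.2, 3.8).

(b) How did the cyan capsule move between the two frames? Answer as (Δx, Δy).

(1.0, 1.8)

The cyan capsule started near (11.2, 3.1) and ended near (12.2, 4.9).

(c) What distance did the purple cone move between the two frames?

2.2

From (5.6, 4.5) to (7.8, 4.4), the purple cone covered √(2.2² + 0.1²) ≈ 2.2 units.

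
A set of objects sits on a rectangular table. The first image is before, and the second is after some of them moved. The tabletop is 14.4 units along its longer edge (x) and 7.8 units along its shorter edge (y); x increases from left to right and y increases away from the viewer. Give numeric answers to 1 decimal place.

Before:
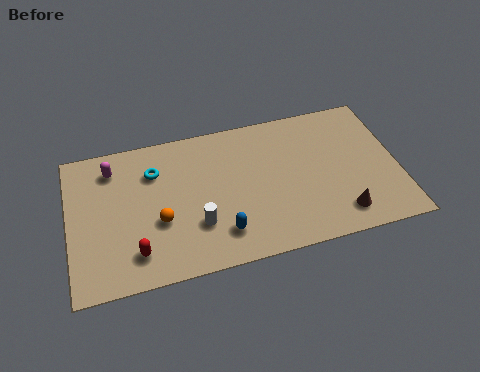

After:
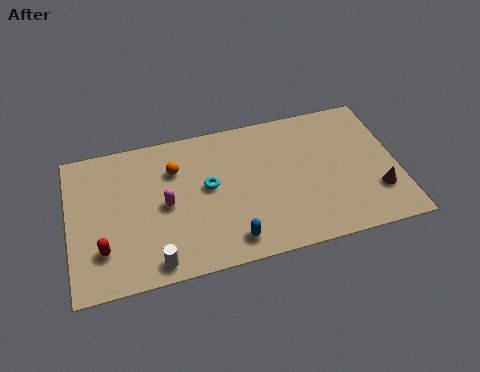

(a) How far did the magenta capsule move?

3.3

From (2.0, 6.3) to (4.2, 3.8), the magenta capsule covered √(2.2² + 2.5²) ≈ 3.3 units.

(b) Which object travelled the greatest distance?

the magenta capsule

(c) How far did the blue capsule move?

0.6

From (6.5, 1.7) to (6.9, 1.2), the blue capsule covered √(0.4² + 0.5²) ≈ 0.6 units.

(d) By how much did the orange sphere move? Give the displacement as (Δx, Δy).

(0.8, 2.6)

The orange sphere was at about (3.9, 3.0) and moved to about (4.7, 5.6).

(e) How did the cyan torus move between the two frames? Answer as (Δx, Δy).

(2.3, -1.4)

From the two frames, the cyan torus sits at roughly (3.8, 5.7) before and (6.1, 4.3) after.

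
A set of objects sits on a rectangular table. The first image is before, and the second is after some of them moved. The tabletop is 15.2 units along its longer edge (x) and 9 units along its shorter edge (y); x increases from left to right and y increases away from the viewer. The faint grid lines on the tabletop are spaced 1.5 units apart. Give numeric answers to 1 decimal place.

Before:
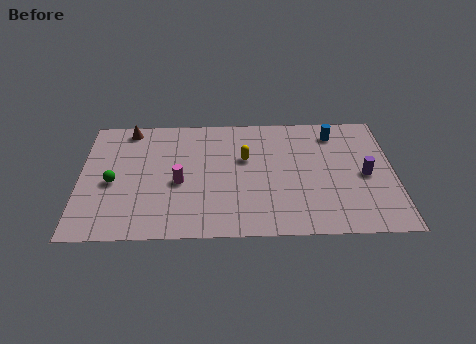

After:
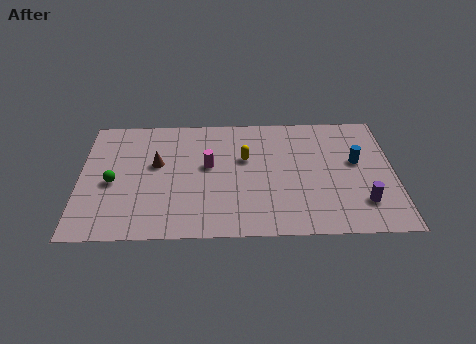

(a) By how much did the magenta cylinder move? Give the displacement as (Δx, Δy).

(1.4, 1.2)

The magenta cylinder was at about (4.8, 3.9) and moved to about (6.2, 5.1).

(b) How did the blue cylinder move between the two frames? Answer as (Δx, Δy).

(1.0, -2.2)

The blue cylinder started near (12.4, 7.4) and ended near (13.4, 5.2).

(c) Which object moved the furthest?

the brown cone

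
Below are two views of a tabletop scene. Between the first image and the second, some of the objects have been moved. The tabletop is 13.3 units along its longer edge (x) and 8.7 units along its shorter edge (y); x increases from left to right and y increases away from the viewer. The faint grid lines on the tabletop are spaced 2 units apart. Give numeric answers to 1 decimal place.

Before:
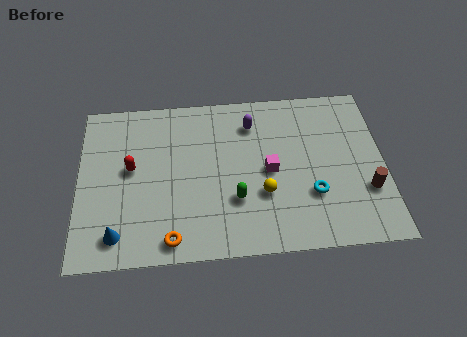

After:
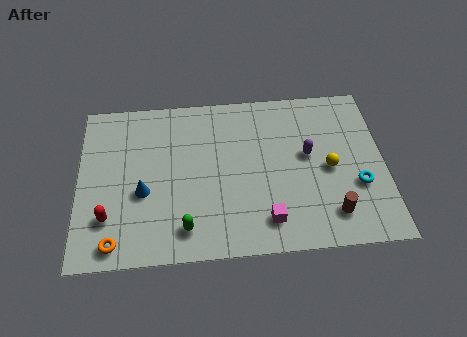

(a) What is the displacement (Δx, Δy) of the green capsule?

(-2.2, -1.3)

The green capsule was at about (6.8, 2.8) and moved to about (4.6, 1.5).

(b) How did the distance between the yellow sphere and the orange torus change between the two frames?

+5.3

They were about 4.5 units apart before and 9.8 after — 5.3 units further apart.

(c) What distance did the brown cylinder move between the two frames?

1.9

The brown cylinder moved from about (12.5, 2.8) to (10.9, 1.7), a distance of √(1.6² + 1.1²) ≈ 1.9.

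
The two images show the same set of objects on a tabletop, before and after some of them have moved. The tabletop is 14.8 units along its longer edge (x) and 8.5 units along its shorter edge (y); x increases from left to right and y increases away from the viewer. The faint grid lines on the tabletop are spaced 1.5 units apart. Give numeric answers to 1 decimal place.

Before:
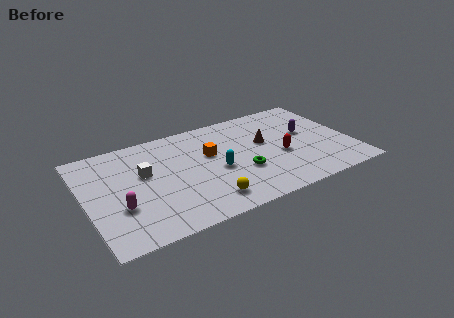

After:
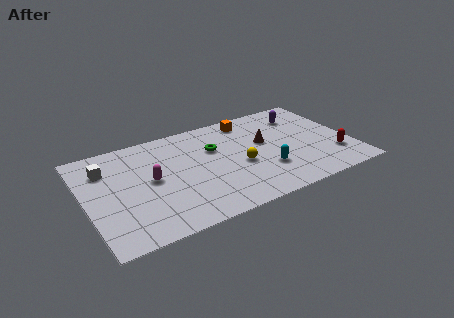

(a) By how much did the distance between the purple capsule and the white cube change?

+2.0

The distance was about 9.2 in the first image and 11.2 in the second, so they moved 2.0 units further apart.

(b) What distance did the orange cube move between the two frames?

3.3

The orange cube moved from about (7.0, 5.2) to (9.5, 7.3), a distance of √(2.5² + 2.1²) ≈ 3.3.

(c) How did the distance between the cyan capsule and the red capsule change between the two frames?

+0.3

Before: roughly 3.6 units apart; after: 3.9. That's 0.3 units further apart.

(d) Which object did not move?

the brown cone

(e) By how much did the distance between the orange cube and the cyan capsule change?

+3.2

Before: roughly 1.5 units apart; after: 4.7. That's 3.2 units further apart.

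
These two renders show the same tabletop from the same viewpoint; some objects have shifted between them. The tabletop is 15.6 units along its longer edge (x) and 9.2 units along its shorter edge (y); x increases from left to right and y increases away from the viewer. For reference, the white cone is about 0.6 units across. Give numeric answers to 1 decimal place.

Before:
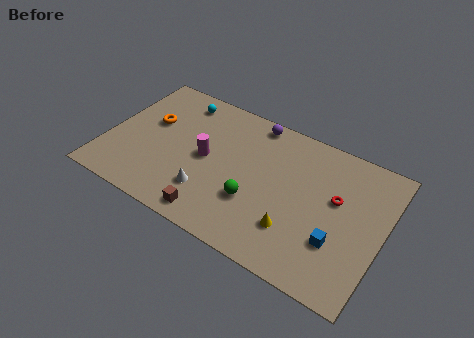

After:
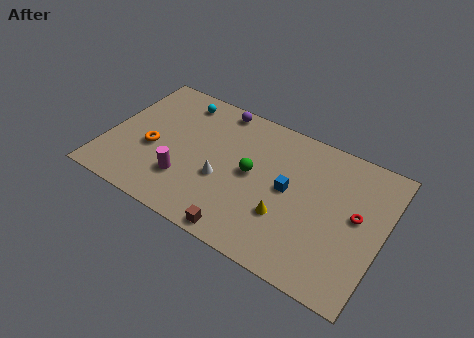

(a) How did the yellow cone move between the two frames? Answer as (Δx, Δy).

(-0.6, 0.5)

The yellow cone was at about (11.0, 2.5) and moved to about (10.4, 3.0).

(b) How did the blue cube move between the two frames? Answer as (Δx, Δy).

(-3.0, 1.9)

The blue cube started near (13.3, 2.9) and ended near (10.3, 4.8).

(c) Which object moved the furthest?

the blue cube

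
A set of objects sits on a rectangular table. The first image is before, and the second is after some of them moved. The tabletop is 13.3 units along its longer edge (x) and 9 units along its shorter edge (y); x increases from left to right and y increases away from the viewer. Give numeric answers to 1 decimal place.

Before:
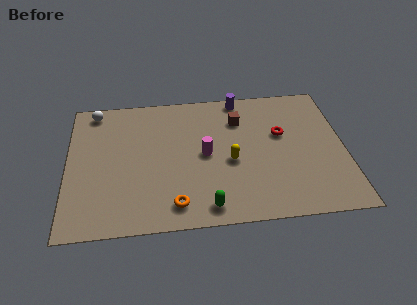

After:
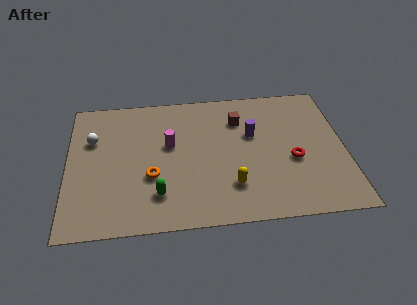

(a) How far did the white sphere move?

2.0

From (1.3, 8.0) to (1.2, 6.0), the white sphere covered √(0.1² + 2.0²) ≈ 2.0 units.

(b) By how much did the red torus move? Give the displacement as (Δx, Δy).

(0.5, -1.8)

The red torus started near (10.3, 5.5) and ended near (10.8, 3.7).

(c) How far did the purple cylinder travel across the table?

2.6

The purple cylinder moved from about (8.4, 8.2) to (8.9, 5.6), a distance of √(0.5² + 2.6²) ≈ 2.6.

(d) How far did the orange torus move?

2.2

The orange torus was near (5.1, 1.4) before and (4.0, 3.3) after, so it travelled √(1.1² + 1.9²) ≈ 2.2 units.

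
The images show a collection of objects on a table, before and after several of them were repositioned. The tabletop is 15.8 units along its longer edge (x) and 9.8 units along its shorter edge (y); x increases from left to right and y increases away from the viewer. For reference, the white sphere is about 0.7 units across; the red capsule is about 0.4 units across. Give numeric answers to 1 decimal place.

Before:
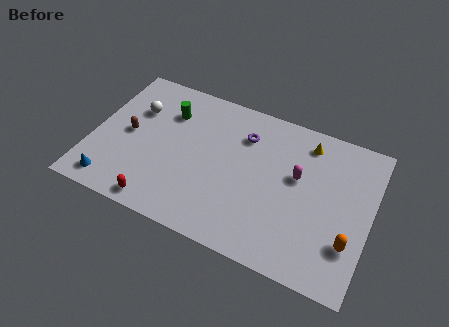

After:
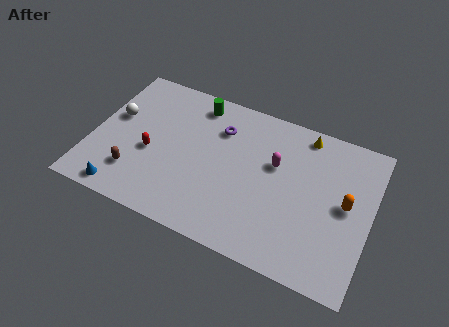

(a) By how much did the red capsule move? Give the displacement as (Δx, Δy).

(-0.9, 3.1)

From the two frames, the red capsule sits at roughly (4.3, 1.0) before and (3.4, 4.1) after.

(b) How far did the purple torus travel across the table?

1.4

From (8.4, 7.3) to (7.0, 7.2), the purple torus covered √(1.4² + 0.1²) ≈ 1.4 units.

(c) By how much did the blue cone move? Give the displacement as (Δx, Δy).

(0.7, -0.3)

From the two frames, the blue cone sits at roughly (1.5, 1.3) before and (2.2, 1.0) after.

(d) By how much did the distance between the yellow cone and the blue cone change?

-0.3

The distance was about 12.5 in the first image and 12.2 in the second, so they moved 0.3 units closer together.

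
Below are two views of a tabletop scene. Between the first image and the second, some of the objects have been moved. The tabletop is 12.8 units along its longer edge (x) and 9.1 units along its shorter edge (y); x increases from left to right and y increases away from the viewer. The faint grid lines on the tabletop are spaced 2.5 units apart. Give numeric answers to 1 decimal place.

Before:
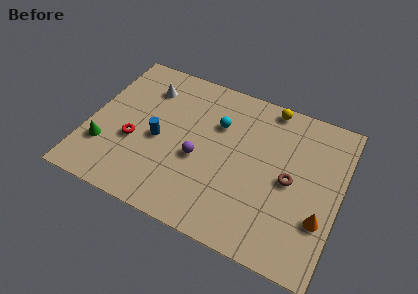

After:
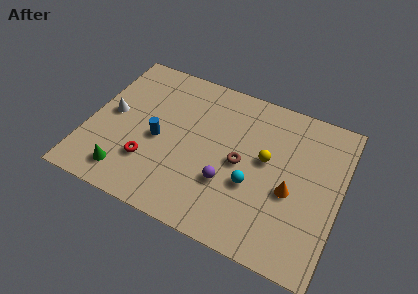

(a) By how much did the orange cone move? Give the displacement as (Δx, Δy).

(-1.6, 0.9)

From the two frames, the orange cone sits at roughly (12.0, 2.9) before and (10.4, 3.8) after.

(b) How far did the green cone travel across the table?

1.7

The green cone moved from about (1.0, 2.6) to (2.3, 1.5), a distance of √(1.3² + 1.1²) ≈ 1.7.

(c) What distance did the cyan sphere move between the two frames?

3.5

The cyan sphere was near (6.4, 6.2) before and (8.5, 3.4) after, so it travelled √(2.1² + 2.8²) ≈ 3.5 units.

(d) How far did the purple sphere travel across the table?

1.8

The purple sphere moved from about (5.7, 3.8) to (7.3, 3.0), a distance of √(1.6² + 0.8²) ≈ 1.8.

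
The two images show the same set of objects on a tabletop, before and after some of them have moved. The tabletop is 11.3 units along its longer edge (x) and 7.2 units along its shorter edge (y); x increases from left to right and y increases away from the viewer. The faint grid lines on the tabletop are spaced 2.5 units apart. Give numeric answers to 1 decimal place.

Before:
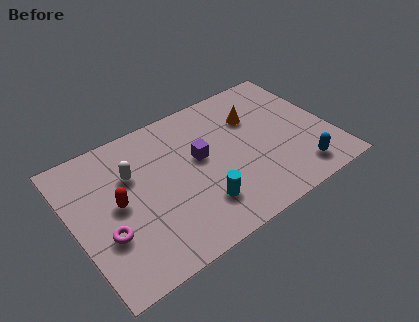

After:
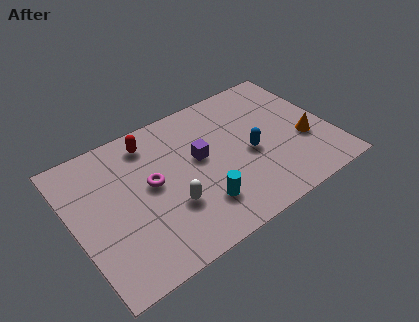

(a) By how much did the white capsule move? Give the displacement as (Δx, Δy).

(1.3, -2.4)

From the two frames, the white capsule sits at roughly (2.7, 4.8) before and (4.0, 2.4) after.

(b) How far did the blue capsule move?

2.7

The blue capsule moved from about (9.5, 1.2) to (7.7, 3.2), a distance of √(1.8² + 2.0²) ≈ 2.7.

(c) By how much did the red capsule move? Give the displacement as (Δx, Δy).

(1.8, 2.3)

The red capsule started near (1.9, 3.7) and ended near (3.7, 6.0).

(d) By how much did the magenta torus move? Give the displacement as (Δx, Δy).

(2.2, 1.4)

The magenta torus started near (1.2, 2.5) and ended near (3.4, 3.9).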